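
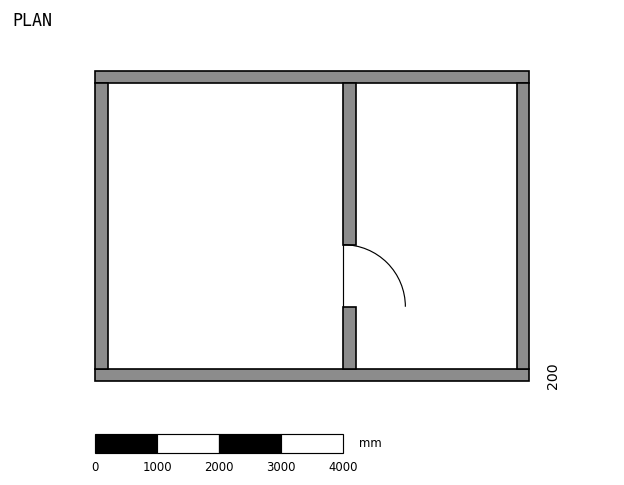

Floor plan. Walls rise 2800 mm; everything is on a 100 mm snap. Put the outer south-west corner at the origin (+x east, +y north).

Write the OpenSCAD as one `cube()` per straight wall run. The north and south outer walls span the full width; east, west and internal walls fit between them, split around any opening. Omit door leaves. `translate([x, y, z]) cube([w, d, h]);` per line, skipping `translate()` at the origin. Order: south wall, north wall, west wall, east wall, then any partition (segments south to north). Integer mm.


cube([7000, 200, 2800]);
translate([0, 4800, 0]) cube([7000, 200, 2800]);
translate([0, 200, 0]) cube([200, 4600, 2800]);
translate([6800, 200, 0]) cube([200, 4600, 2800]);
translate([4000, 200, 0]) cube([200, 1000, 2800]);
translate([4000, 2200, 0]) cube([200, 2600, 2800]);


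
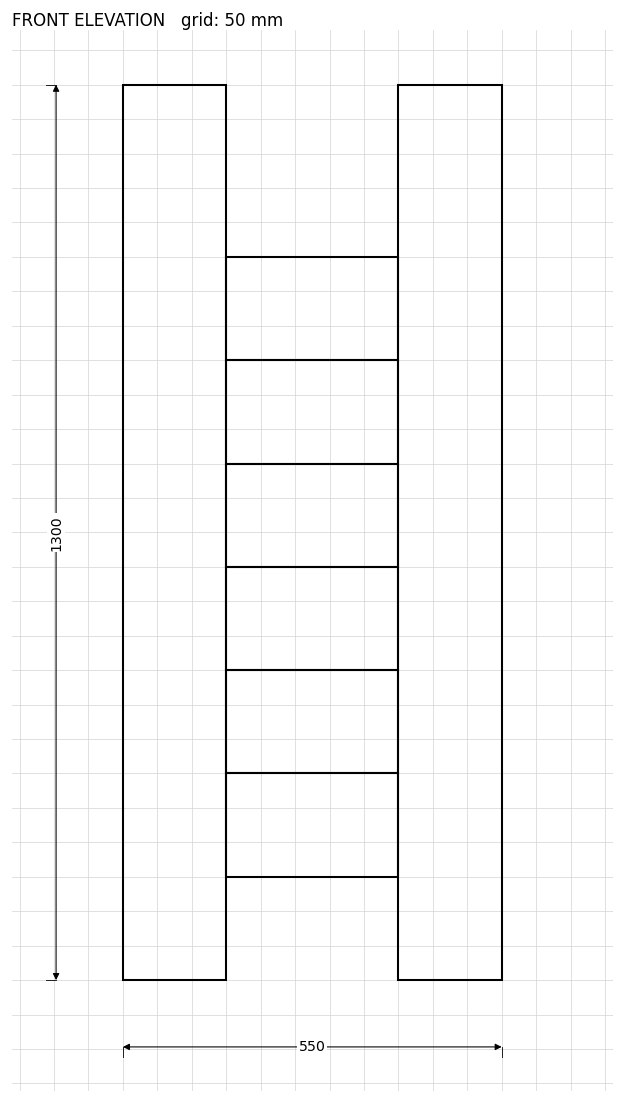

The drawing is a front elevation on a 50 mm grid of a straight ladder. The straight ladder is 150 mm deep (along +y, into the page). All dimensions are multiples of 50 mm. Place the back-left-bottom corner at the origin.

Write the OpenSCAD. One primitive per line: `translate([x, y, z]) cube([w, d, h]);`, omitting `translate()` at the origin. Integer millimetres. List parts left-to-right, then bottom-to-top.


cube([150, 150, 1300]);
translate([150, 0, 150]) cube([250, 150, 150]);
translate([150, 0, 300]) cube([250, 150, 150]);
translate([150, 0, 450]) cube([250, 150, 150]);
translate([150, 0, 600]) cube([250, 150, 150]);
translate([150, 0, 750]) cube([250, 150, 150]);
translate([150, 0, 900]) cube([250, 150, 150]);
translate([400, 0, 0]) cube([150, 150, 1300]);


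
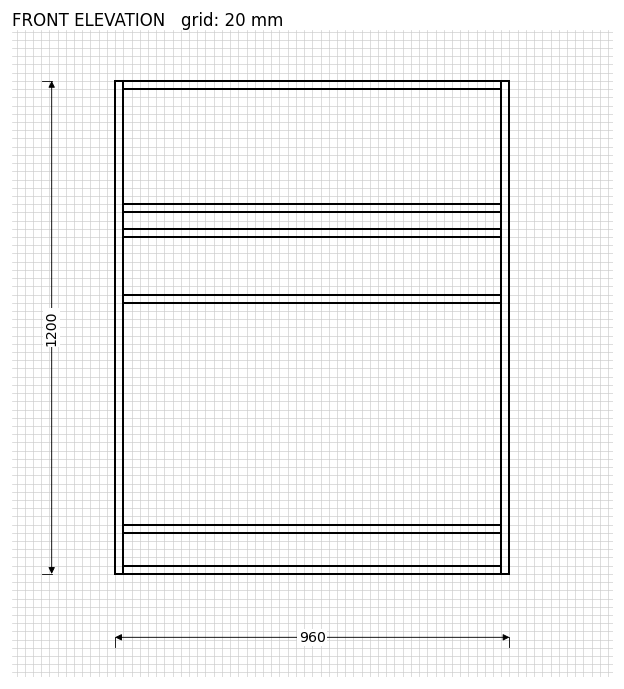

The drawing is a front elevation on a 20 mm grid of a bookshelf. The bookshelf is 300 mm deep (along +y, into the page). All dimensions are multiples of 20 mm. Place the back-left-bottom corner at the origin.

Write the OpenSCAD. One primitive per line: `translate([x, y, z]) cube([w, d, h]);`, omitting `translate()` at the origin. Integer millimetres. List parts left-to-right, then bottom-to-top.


cube([20, 300, 1200]);
translate([20, 0, 0]) cube([920, 300, 20]);
translate([20, 0, 100]) cube([920, 300, 20]);
translate([20, 0, 660]) cube([920, 300, 20]);
translate([20, 0, 820]) cube([920, 300, 20]);
translate([20, 0, 880]) cube([920, 300, 20]);
translate([20, 0, 1180]) cube([920, 300, 20]);
translate([940, 0, 0]) cube([20, 300, 1200]);


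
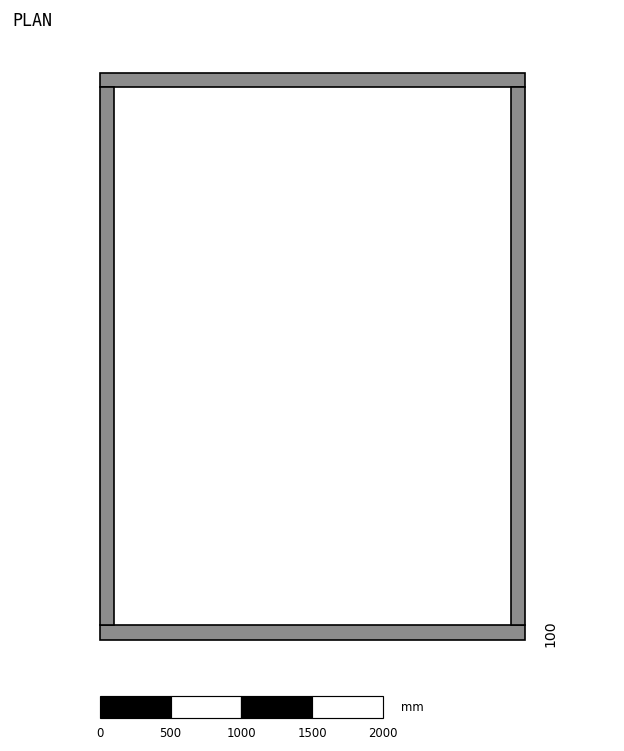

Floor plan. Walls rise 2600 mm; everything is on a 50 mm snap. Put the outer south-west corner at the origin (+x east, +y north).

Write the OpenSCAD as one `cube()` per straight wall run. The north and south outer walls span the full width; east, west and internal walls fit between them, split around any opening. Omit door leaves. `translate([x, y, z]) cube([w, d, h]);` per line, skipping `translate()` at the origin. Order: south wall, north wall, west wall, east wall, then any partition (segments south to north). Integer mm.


cube([3000, 100, 2600]);
translate([0, 3900, 0]) cube([3000, 100, 2600]);
translate([0, 100, 0]) cube([100, 3800, 2600]);
translate([2900, 100, 0]) cube([100, 3800, 2600]);


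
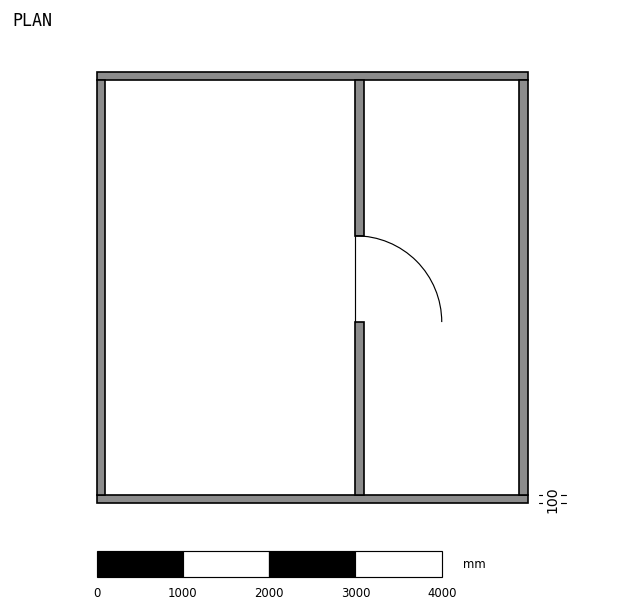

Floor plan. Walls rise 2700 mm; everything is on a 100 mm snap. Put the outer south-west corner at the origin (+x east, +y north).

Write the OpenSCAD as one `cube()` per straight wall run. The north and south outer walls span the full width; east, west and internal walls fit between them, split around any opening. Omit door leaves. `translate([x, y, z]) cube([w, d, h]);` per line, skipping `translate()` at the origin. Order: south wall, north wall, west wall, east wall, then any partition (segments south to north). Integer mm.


cube([5000, 100, 2700]);
translate([0, 4900, 0]) cube([5000, 100, 2700]);
translate([0, 100, 0]) cube([100, 4800, 2700]);
translate([4900, 100, 0]) cube([100, 4800, 2700]);
translate([3000, 100, 0]) cube([100, 2000, 2700]);
translate([3000, 3100, 0]) cube([100, 1800, 2700]);


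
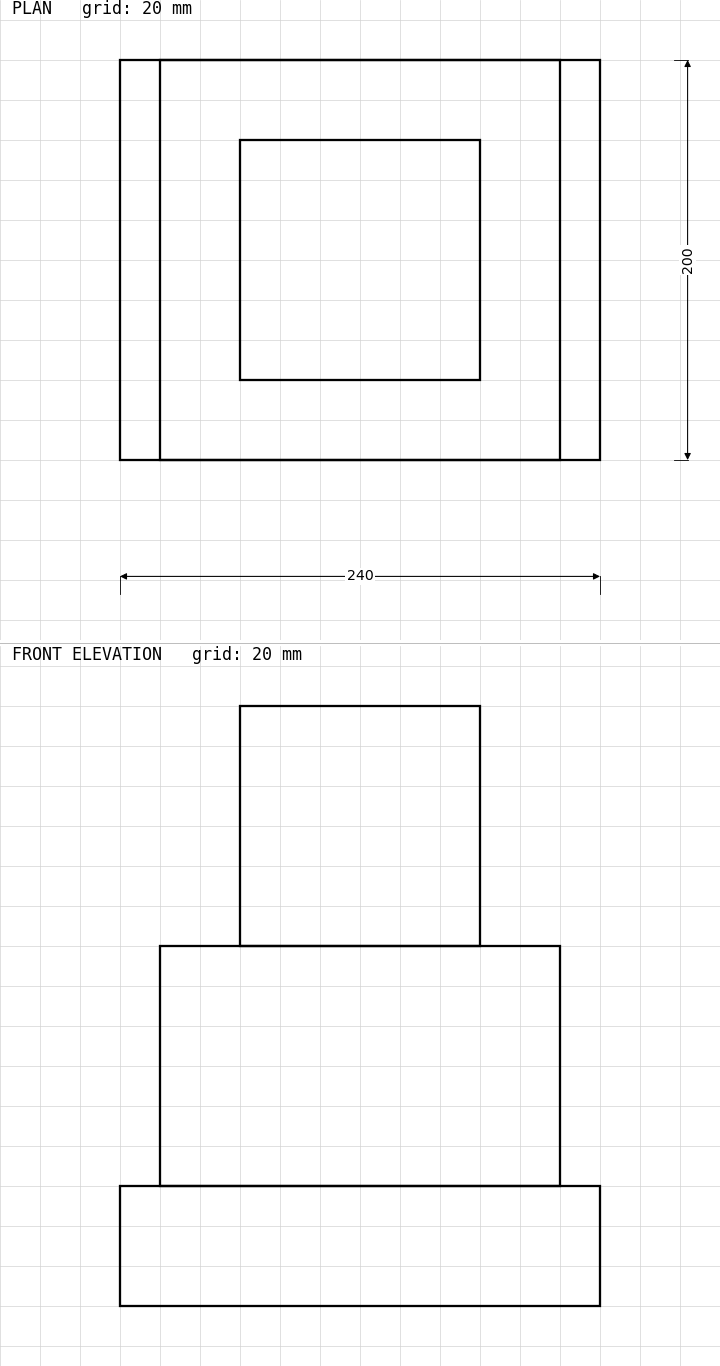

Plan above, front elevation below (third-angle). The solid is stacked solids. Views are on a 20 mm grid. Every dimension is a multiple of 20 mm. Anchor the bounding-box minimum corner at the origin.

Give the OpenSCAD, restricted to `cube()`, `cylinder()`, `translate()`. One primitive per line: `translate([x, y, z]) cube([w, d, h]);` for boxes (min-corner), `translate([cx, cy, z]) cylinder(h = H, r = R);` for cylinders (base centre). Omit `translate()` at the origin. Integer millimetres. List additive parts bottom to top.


cube([240, 200, 60]);
translate([20, 0, 60]) cube([200, 200, 120]);
translate([60, 40, 180]) cube([120, 120, 120]);


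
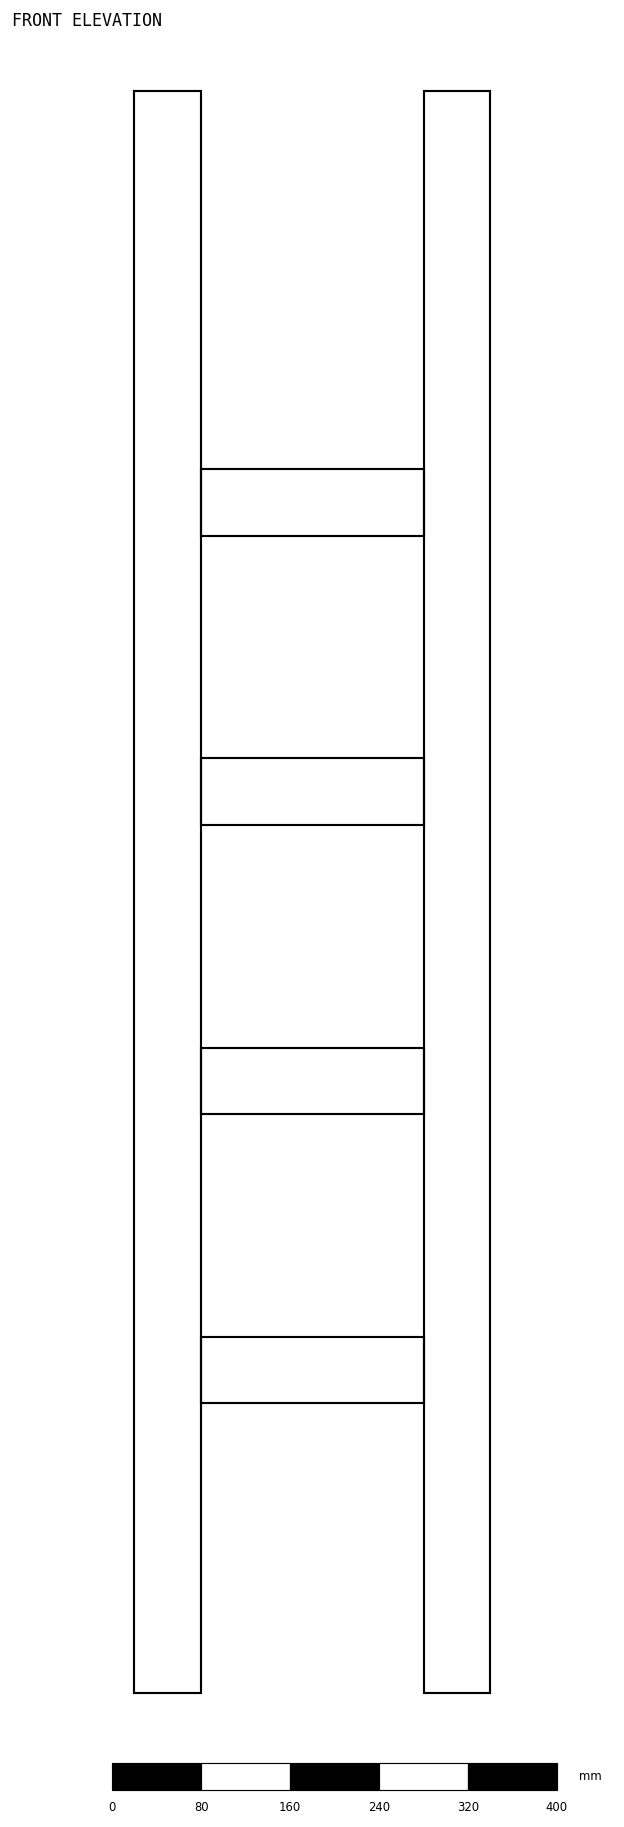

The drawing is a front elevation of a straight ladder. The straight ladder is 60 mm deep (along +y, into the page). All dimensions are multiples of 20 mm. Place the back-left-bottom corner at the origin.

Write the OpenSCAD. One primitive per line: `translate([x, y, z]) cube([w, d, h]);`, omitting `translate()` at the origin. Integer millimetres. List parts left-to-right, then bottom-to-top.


cube([60, 60, 1440]);
translate([60, 0, 260]) cube([200, 60, 60]);
translate([60, 0, 520]) cube([200, 60, 60]);
translate([60, 0, 780]) cube([200, 60, 60]);
translate([60, 0, 1040]) cube([200, 60, 60]);
translate([260, 0, 0]) cube([60, 60, 1440]);


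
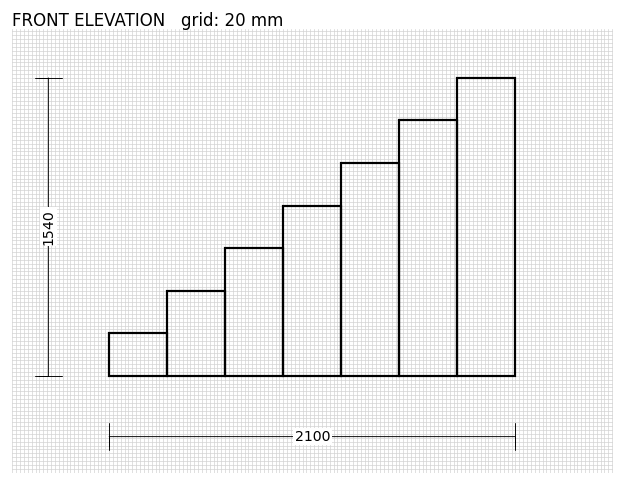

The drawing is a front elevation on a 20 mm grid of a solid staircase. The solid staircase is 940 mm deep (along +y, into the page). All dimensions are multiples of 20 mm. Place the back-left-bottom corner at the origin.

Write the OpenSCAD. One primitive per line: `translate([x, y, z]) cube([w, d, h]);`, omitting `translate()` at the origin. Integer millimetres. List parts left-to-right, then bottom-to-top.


cube([300, 940, 220]);
translate([300, 0, 0]) cube([300, 940, 440]);
translate([600, 0, 0]) cube([300, 940, 660]);
translate([900, 0, 0]) cube([300, 940, 880]);
translate([1200, 0, 0]) cube([300, 940, 1100]);
translate([1500, 0, 0]) cube([300, 940, 1320]);
translate([1800, 0, 0]) cube([300, 940, 1540]);


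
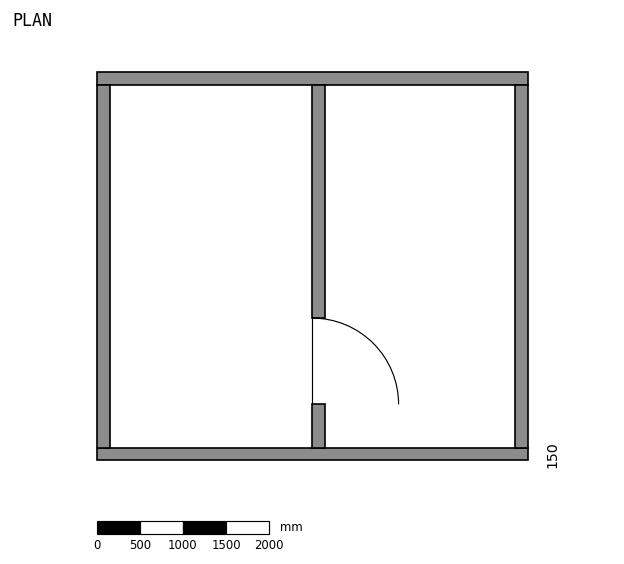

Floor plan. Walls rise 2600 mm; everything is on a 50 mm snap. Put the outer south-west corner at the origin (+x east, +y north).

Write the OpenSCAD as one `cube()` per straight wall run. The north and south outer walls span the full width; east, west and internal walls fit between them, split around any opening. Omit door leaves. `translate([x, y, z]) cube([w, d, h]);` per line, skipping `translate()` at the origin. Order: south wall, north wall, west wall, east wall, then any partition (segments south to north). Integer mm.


cube([5000, 150, 2600]);
translate([0, 4350, 0]) cube([5000, 150, 2600]);
translate([0, 150, 0]) cube([150, 4200, 2600]);
translate([4850, 150, 0]) cube([150, 4200, 2600]);
translate([2500, 150, 0]) cube([150, 500, 2600]);
translate([2500, 1650, 0]) cube([150, 2700, 2600]);


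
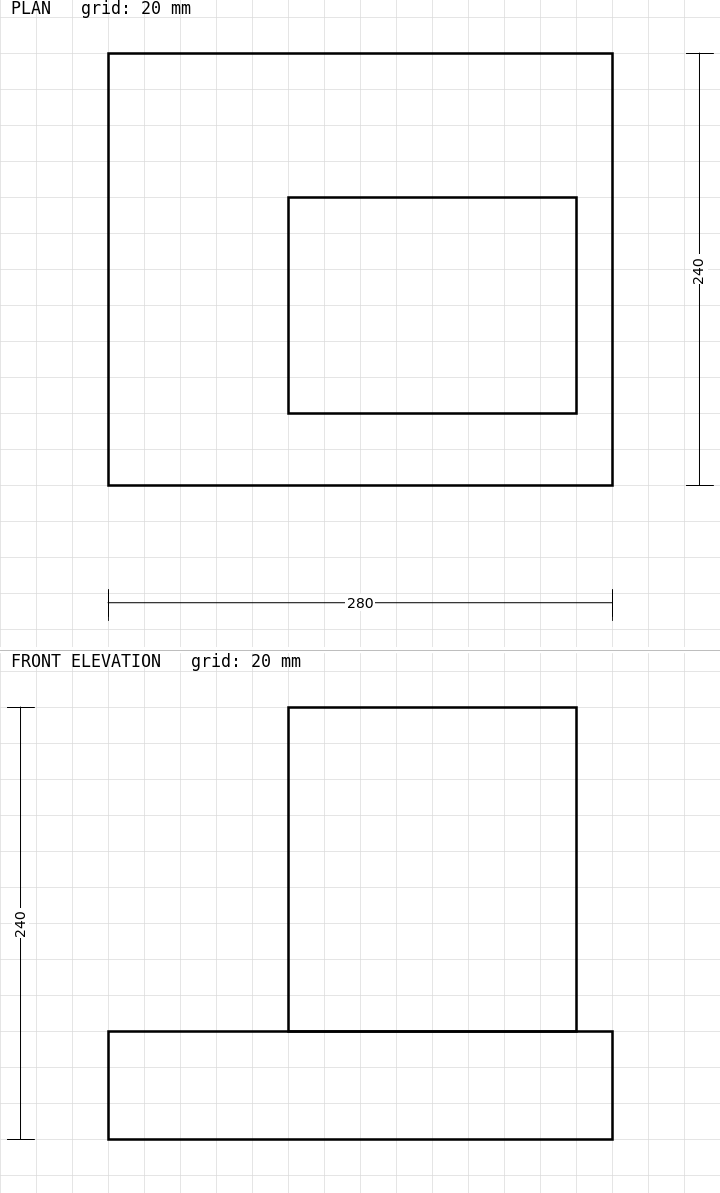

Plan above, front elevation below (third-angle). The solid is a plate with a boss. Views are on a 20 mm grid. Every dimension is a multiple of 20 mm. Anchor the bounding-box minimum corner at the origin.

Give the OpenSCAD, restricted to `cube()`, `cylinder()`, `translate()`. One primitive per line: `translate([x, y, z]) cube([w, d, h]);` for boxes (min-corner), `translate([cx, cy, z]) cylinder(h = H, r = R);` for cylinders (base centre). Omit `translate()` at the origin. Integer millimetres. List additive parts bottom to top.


cube([280, 240, 60]);
translate([100, 40, 60]) cube([160, 120, 180]);


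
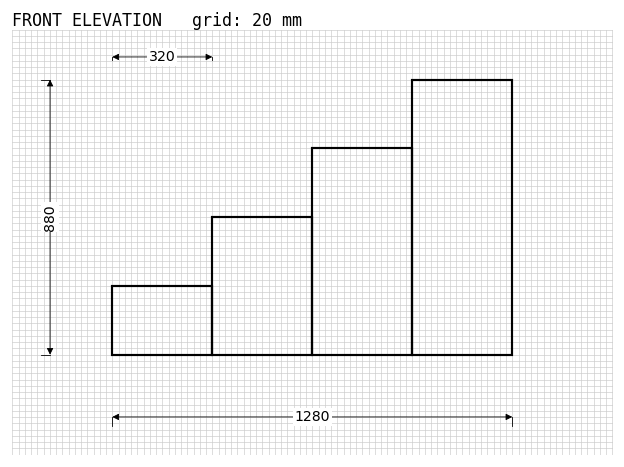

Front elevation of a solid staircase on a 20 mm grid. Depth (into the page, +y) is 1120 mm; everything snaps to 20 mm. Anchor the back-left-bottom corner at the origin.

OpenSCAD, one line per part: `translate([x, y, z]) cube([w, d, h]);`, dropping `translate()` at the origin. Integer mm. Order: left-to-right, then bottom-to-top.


cube([320, 1120, 220]);
translate([320, 0, 0]) cube([320, 1120, 440]);
translate([640, 0, 0]) cube([320, 1120, 660]);
translate([960, 0, 0]) cube([320, 1120, 880]);


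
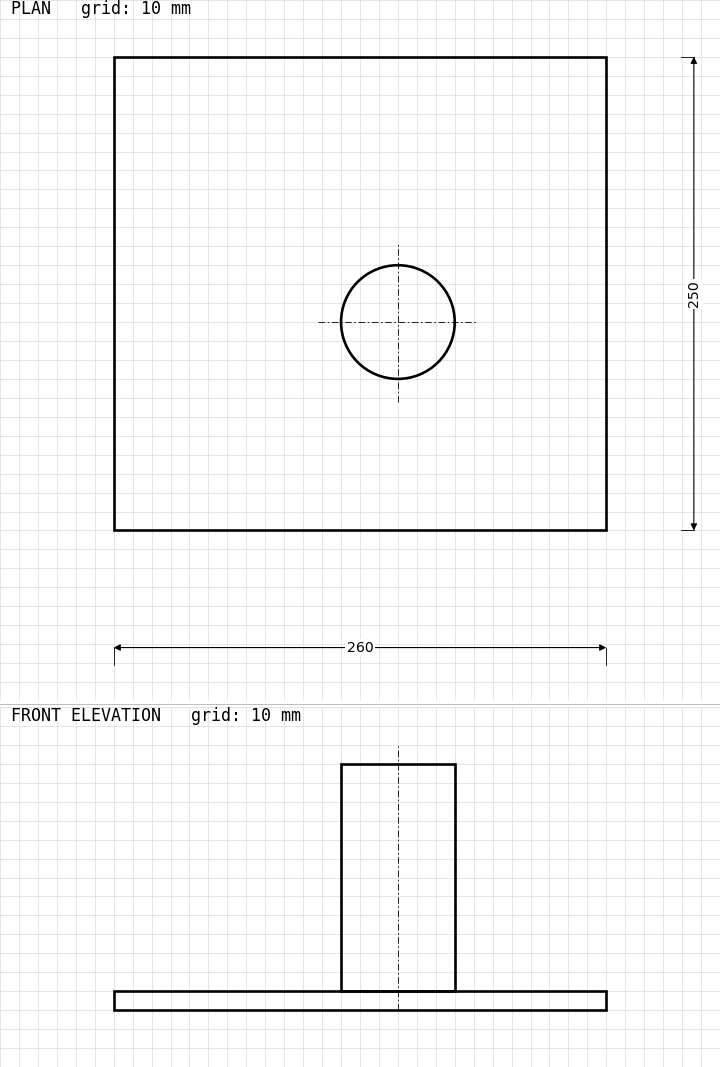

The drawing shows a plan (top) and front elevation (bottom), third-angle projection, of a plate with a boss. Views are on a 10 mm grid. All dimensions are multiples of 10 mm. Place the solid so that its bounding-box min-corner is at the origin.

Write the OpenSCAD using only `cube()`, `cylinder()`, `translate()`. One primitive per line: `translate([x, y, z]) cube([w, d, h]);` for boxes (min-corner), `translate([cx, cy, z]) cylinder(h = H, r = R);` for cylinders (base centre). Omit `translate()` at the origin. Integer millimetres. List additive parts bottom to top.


cube([260, 250, 10]);
translate([150, 110, 10]) cylinder(h = 120, r = 30);


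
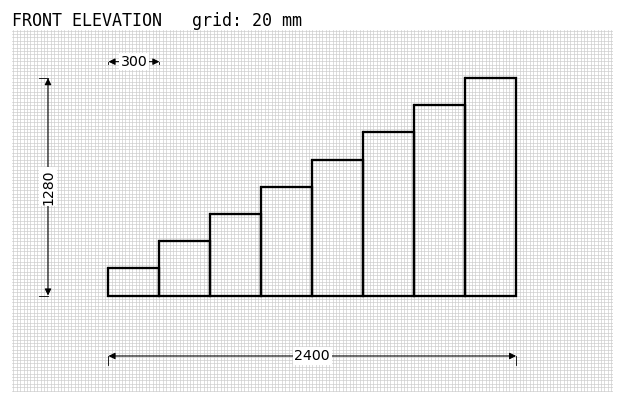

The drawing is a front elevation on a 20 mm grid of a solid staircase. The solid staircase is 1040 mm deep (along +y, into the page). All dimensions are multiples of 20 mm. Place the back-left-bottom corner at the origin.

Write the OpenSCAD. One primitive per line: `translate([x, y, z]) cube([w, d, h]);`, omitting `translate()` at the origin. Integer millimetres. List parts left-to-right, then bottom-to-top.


cube([300, 1040, 160]);
translate([300, 0, 0]) cube([300, 1040, 320]);
translate([600, 0, 0]) cube([300, 1040, 480]);
translate([900, 0, 0]) cube([300, 1040, 640]);
translate([1200, 0, 0]) cube([300, 1040, 800]);
translate([1500, 0, 0]) cube([300, 1040, 960]);
translate([1800, 0, 0]) cube([300, 1040, 1120]);
translate([2100, 0, 0]) cube([300, 1040, 1280]);


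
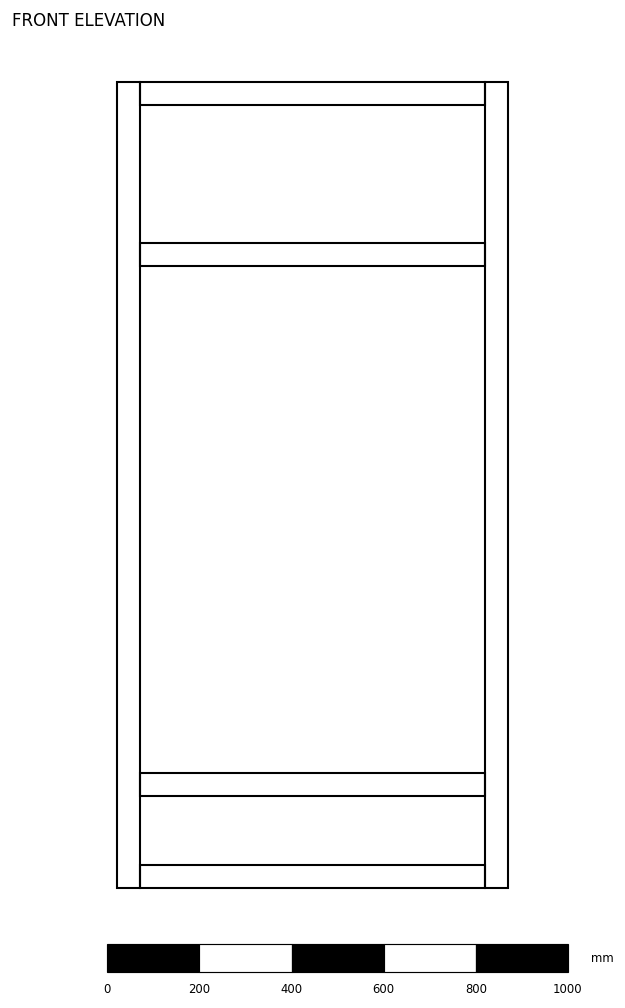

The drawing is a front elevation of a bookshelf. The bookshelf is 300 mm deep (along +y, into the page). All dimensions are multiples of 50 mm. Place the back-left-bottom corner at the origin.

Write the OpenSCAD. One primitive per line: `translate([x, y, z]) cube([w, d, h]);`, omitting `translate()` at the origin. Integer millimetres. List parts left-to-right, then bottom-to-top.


cube([50, 300, 1750]);
translate([50, 0, 0]) cube([750, 300, 50]);
translate([50, 0, 200]) cube([750, 300, 50]);
translate([50, 0, 1350]) cube([750, 300, 50]);
translate([50, 0, 1700]) cube([750, 300, 50]);
translate([800, 0, 0]) cube([50, 300, 1750]);


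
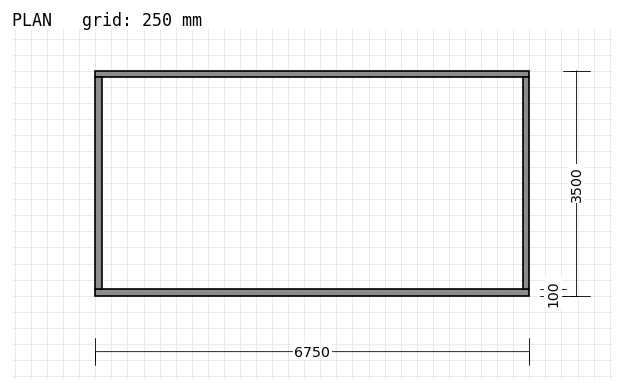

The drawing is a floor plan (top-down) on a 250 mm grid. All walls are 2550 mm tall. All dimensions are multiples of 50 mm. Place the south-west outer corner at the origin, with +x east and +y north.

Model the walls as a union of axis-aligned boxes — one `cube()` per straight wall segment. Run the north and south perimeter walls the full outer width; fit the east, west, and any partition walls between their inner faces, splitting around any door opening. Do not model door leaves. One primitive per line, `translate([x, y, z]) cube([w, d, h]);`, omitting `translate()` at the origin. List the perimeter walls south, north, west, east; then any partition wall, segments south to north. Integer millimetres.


cube([6750, 100, 2550]);
translate([0, 3400, 0]) cube([6750, 100, 2550]);
translate([0, 100, 0]) cube([100, 3300, 2550]);
translate([6650, 100, 0]) cube([100, 3300, 2550]);


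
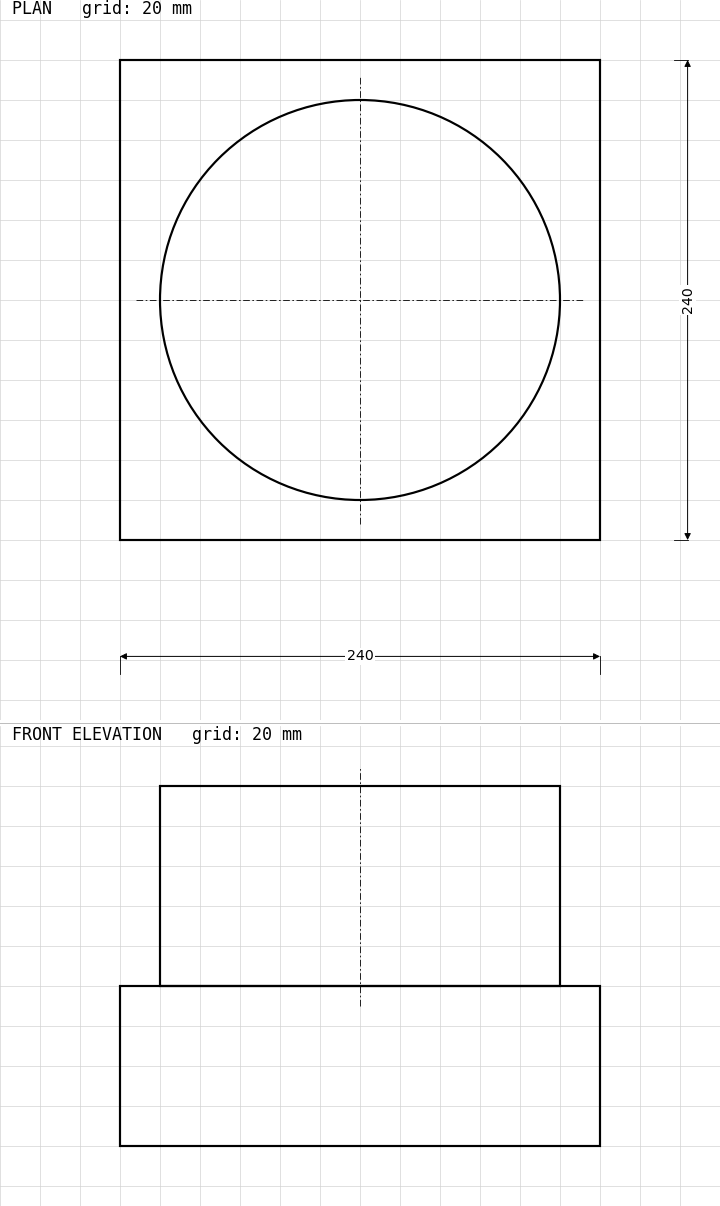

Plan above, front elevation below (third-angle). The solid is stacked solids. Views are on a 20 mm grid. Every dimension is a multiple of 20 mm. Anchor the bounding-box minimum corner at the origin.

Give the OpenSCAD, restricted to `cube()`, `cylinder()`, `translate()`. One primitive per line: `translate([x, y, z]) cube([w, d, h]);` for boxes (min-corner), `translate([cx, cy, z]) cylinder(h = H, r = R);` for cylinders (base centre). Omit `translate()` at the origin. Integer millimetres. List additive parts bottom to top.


cube([240, 240, 80]);
translate([120, 120, 80]) cylinder(h = 100, r = 100);


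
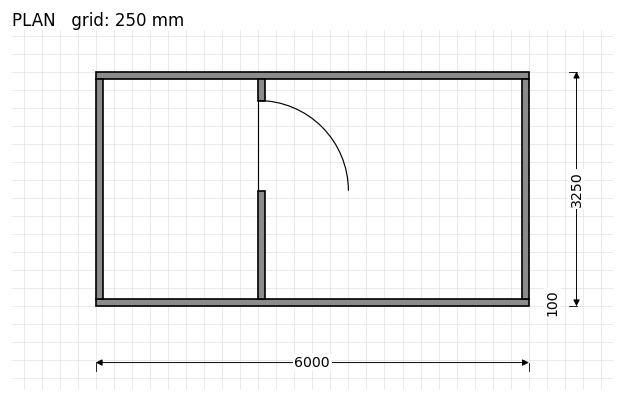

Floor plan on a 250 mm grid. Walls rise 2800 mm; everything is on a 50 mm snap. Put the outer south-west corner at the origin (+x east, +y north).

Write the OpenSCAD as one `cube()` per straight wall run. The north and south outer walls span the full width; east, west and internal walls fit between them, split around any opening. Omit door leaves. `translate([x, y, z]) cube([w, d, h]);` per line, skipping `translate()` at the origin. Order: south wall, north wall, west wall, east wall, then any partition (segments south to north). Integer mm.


cube([6000, 100, 2800]);
translate([0, 3150, 0]) cube([6000, 100, 2800]);
translate([0, 100, 0]) cube([100, 3050, 2800]);
translate([5900, 100, 0]) cube([100, 3050, 2800]);
translate([2250, 100, 0]) cube([100, 1500, 2800]);
translate([2250, 2850, 0]) cube([100, 300, 2800]);


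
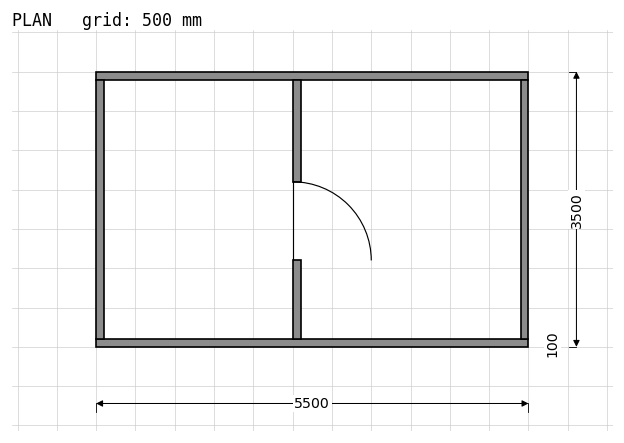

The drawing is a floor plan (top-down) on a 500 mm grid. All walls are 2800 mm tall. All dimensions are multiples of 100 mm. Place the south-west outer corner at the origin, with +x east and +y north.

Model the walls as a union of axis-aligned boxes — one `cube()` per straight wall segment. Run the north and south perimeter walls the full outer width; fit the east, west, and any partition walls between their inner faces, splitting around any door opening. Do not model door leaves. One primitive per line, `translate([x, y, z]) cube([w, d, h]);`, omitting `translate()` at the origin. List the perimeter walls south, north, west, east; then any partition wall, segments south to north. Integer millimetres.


cube([5500, 100, 2800]);
translate([0, 3400, 0]) cube([5500, 100, 2800]);
translate([0, 100, 0]) cube([100, 3300, 2800]);
translate([5400, 100, 0]) cube([100, 3300, 2800]);
translate([2500, 100, 0]) cube([100, 1000, 2800]);
translate([2500, 2100, 0]) cube([100, 1300, 2800]);


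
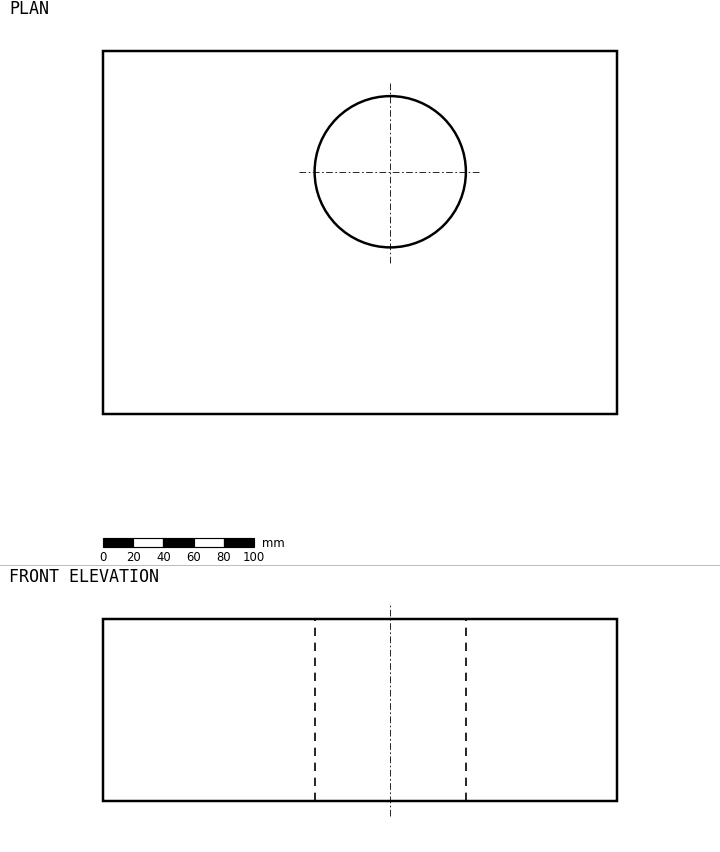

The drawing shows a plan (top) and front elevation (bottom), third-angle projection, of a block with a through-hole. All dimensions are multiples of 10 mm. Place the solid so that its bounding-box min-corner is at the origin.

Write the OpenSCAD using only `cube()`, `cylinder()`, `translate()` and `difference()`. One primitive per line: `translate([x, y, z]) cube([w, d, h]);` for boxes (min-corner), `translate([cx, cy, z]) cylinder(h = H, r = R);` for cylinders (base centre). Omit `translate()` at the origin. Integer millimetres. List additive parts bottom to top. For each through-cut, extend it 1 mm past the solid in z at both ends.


difference() {
  cube([340, 240, 120]);
  translate([190, 160, -1]) cylinder(h = 122, r = 50);
}


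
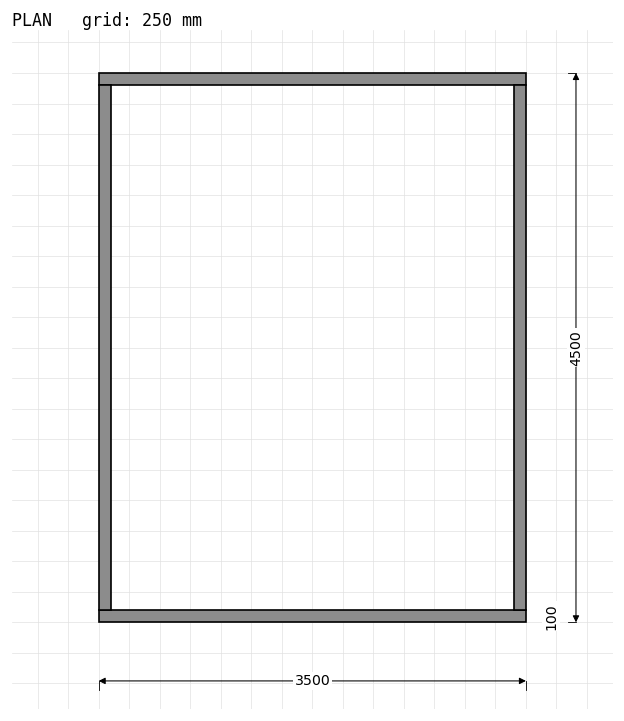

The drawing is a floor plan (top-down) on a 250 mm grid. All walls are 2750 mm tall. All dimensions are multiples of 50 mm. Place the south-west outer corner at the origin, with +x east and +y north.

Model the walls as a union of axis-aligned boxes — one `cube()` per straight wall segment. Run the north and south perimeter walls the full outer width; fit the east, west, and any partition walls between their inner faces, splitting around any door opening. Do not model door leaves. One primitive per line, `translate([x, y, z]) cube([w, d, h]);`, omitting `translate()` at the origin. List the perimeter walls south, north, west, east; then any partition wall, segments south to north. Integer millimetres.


cube([3500, 100, 2750]);
translate([0, 4400, 0]) cube([3500, 100, 2750]);
translate([0, 100, 0]) cube([100, 4300, 2750]);
translate([3400, 100, 0]) cube([100, 4300, 2750]);


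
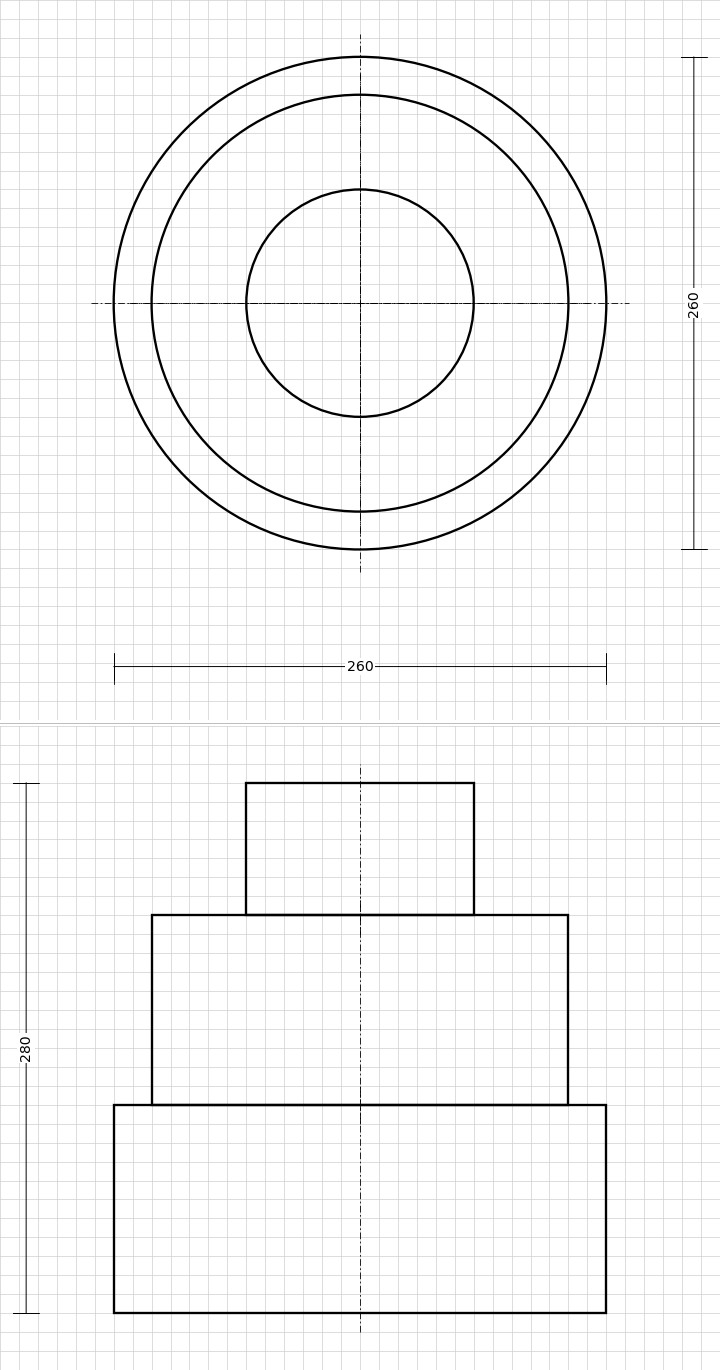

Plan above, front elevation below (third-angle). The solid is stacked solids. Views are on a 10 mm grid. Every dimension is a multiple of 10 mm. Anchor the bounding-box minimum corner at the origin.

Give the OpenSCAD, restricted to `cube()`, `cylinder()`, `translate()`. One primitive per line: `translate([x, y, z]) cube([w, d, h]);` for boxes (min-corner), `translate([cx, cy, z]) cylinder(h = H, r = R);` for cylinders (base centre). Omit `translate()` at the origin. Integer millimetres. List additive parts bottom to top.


translate([130, 130, 0]) cylinder(h = 110, r = 130);
translate([130, 130, 110]) cylinder(h = 100, r = 110);
translate([130, 130, 210]) cylinder(h = 70, r = 60);


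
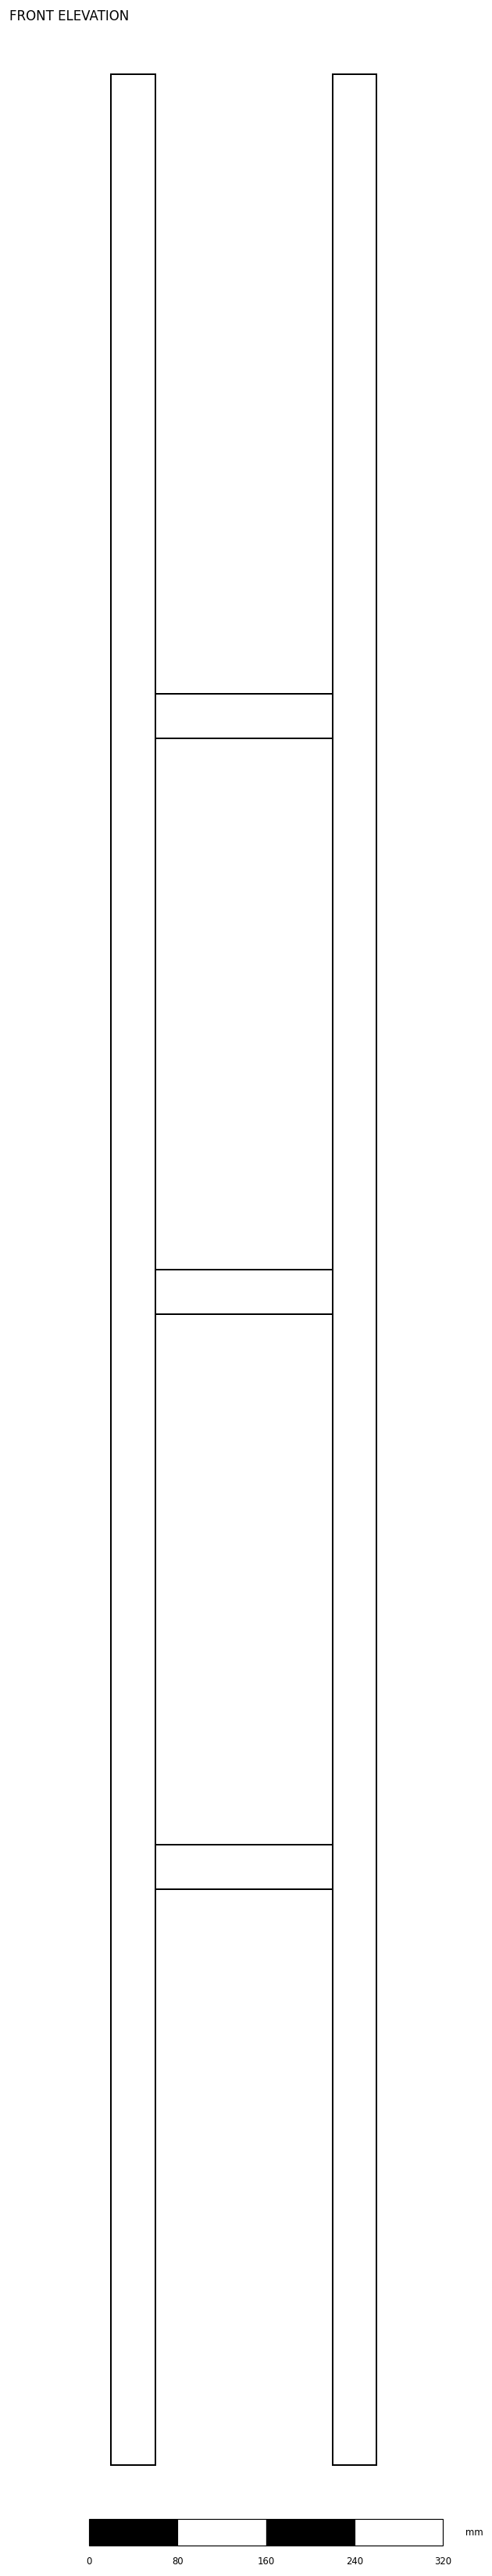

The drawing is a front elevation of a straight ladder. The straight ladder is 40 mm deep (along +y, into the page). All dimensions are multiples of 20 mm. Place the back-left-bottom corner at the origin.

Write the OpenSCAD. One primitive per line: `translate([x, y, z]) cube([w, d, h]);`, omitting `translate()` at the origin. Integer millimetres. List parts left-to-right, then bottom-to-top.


cube([40, 40, 2160]);
translate([40, 0, 520]) cube([160, 40, 40]);
translate([40, 0, 1040]) cube([160, 40, 40]);
translate([40, 0, 1560]) cube([160, 40, 40]);
translate([200, 0, 0]) cube([40, 40, 2160]);


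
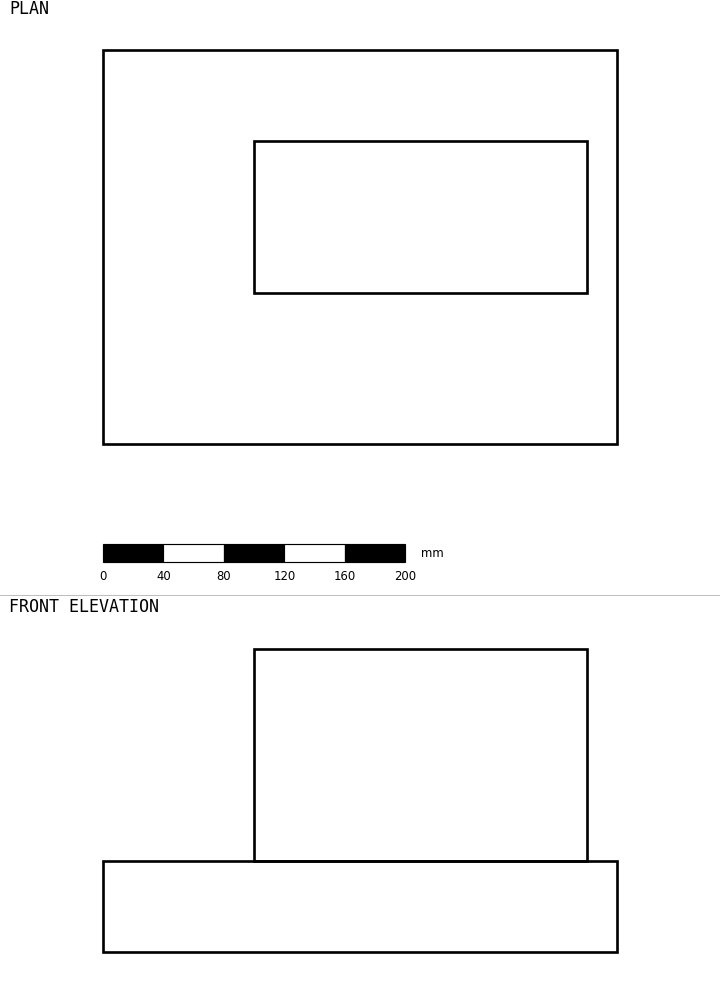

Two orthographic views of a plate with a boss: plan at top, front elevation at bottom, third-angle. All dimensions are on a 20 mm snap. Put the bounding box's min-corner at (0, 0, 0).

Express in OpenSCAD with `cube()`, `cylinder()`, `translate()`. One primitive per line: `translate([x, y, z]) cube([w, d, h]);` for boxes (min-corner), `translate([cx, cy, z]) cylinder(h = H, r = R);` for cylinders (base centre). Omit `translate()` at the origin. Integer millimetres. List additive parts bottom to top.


cube([340, 260, 60]);
translate([100, 100, 60]) cube([220, 100, 140]);


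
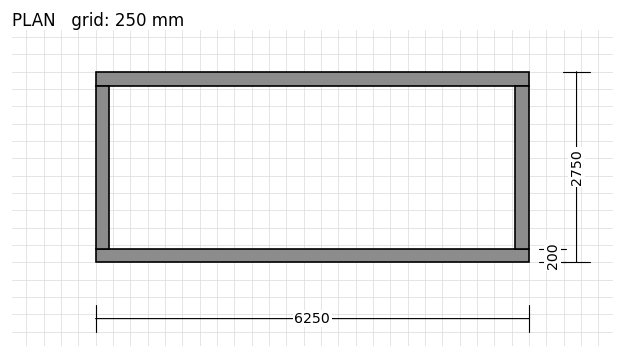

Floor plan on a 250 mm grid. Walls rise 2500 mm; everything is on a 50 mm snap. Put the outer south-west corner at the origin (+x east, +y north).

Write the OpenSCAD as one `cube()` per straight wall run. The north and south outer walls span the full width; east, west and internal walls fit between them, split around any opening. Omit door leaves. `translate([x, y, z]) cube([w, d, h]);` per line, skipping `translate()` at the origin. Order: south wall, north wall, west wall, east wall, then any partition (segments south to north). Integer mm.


cube([6250, 200, 2500]);
translate([0, 2550, 0]) cube([6250, 200, 2500]);
translate([0, 200, 0]) cube([200, 2350, 2500]);
translate([6050, 200, 0]) cube([200, 2350, 2500]);


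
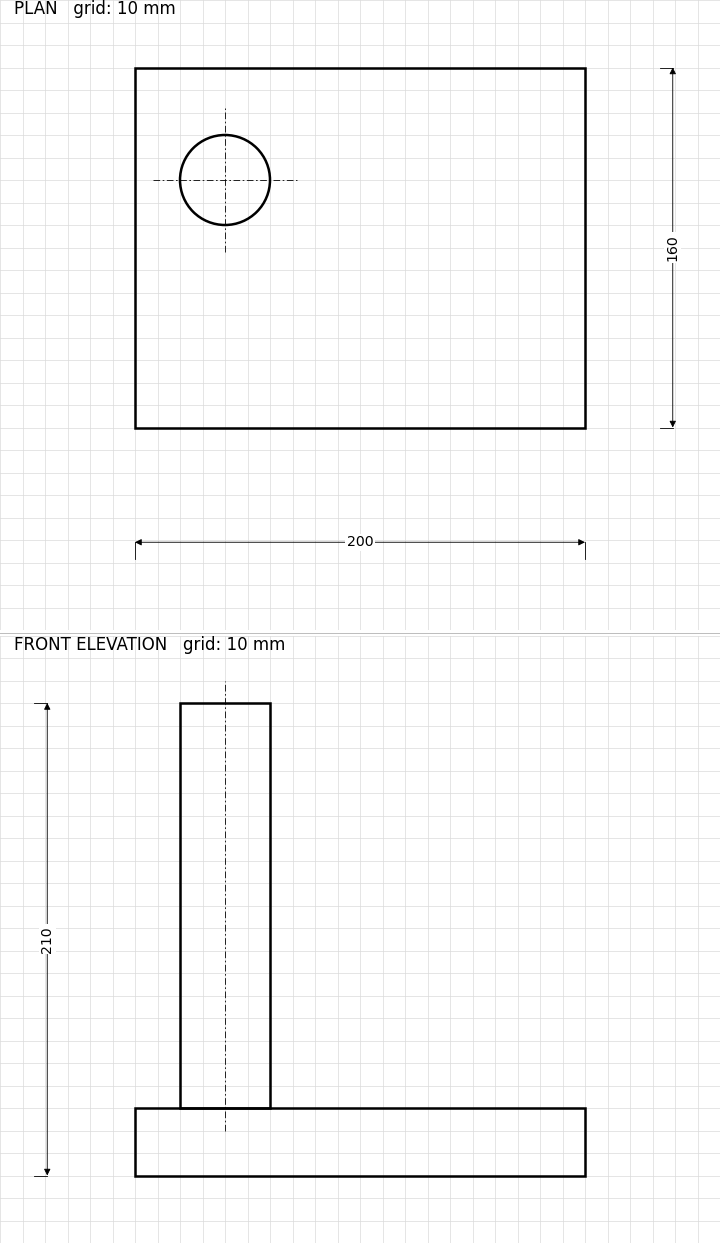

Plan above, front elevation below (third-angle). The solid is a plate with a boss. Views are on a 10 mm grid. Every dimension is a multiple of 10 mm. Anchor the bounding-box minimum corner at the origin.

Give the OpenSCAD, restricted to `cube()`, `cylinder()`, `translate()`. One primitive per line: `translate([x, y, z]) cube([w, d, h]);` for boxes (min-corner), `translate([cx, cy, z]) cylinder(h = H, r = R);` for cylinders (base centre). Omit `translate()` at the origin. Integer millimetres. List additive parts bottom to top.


cube([200, 160, 30]);
translate([40, 110, 30]) cylinder(h = 180, r = 20);


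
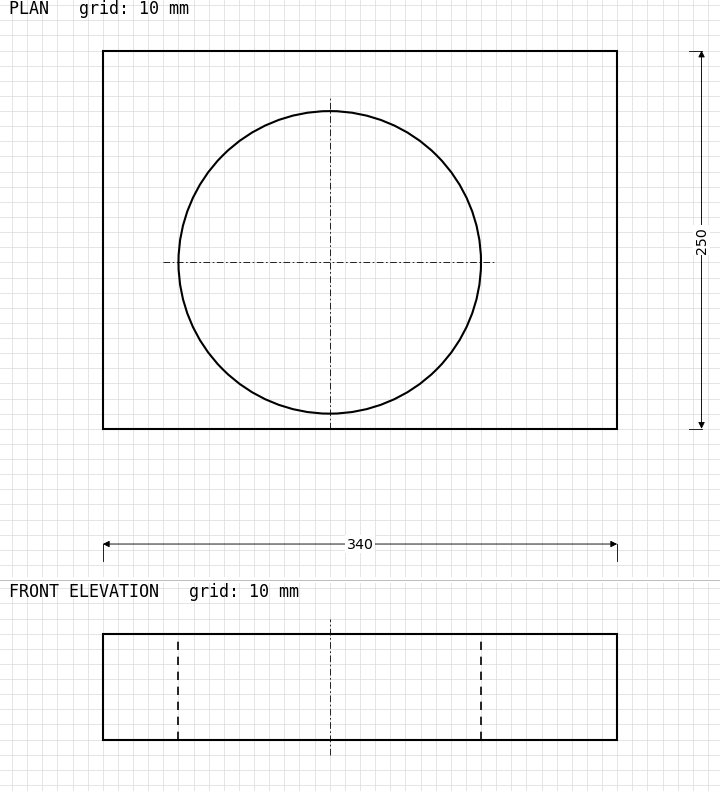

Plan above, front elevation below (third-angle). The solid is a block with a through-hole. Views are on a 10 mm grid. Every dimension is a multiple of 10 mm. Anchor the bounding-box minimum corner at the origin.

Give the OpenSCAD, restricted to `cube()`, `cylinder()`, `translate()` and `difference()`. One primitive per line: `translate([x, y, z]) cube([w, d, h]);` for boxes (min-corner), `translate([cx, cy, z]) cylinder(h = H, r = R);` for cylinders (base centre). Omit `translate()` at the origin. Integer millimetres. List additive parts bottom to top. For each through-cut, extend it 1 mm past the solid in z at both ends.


difference() {
  cube([340, 250, 70]);
  translate([150, 110, -1]) cylinder(h = 72, r = 100);
}


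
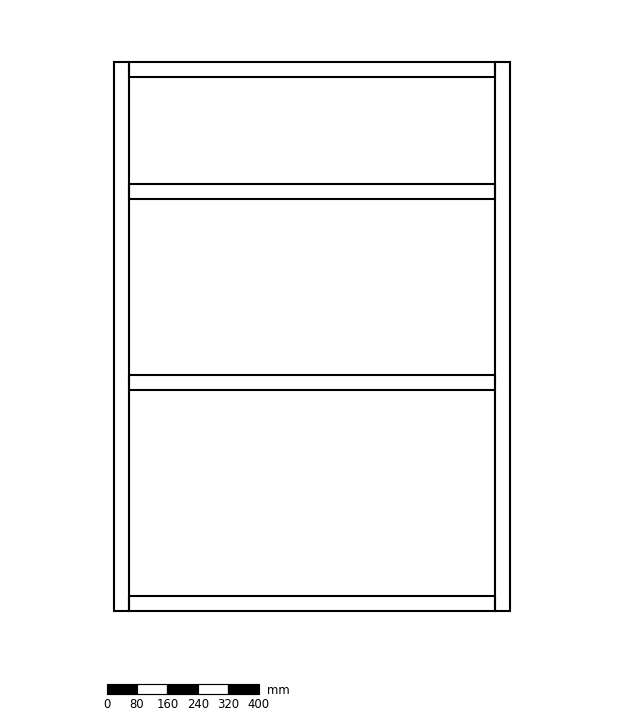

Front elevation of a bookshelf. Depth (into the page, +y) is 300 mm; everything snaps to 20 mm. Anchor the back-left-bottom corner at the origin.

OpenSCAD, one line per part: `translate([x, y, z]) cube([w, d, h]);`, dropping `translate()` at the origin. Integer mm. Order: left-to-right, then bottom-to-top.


cube([40, 300, 1440]);
translate([40, 0, 0]) cube([960, 300, 40]);
translate([40, 0, 580]) cube([960, 300, 40]);
translate([40, 0, 1080]) cube([960, 300, 40]);
translate([40, 0, 1400]) cube([960, 300, 40]);
translate([1000, 0, 0]) cube([40, 300, 1440]);


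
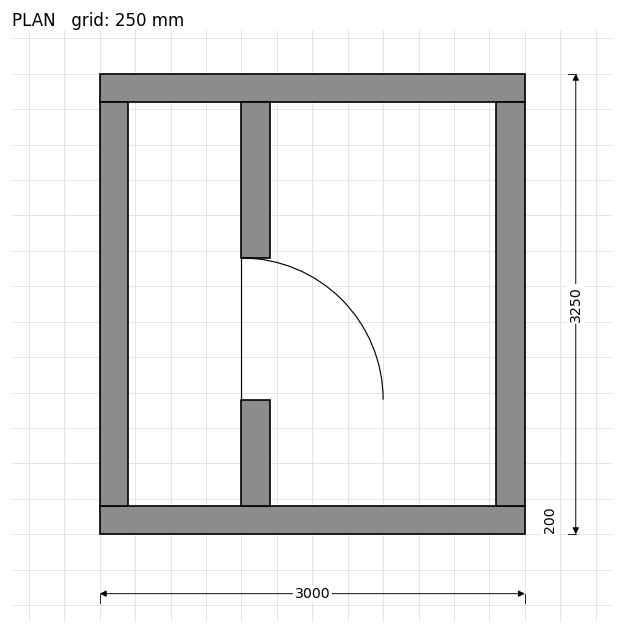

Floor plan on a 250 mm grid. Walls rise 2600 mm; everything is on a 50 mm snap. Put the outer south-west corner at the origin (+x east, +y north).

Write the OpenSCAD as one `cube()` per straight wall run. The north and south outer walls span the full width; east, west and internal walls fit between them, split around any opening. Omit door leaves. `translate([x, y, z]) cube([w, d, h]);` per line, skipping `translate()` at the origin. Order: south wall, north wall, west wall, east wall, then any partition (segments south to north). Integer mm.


cube([3000, 200, 2600]);
translate([0, 3050, 0]) cube([3000, 200, 2600]);
translate([0, 200, 0]) cube([200, 2850, 2600]);
translate([2800, 200, 0]) cube([200, 2850, 2600]);
translate([1000, 200, 0]) cube([200, 750, 2600]);
translate([1000, 1950, 0]) cube([200, 1100, 2600]);


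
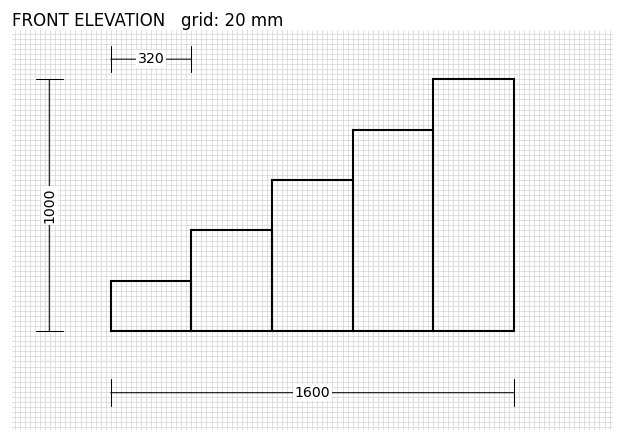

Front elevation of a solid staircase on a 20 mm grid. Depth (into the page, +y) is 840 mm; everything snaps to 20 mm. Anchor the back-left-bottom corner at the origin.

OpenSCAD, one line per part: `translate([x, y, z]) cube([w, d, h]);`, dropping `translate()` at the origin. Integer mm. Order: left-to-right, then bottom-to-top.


cube([320, 840, 200]);
translate([320, 0, 0]) cube([320, 840, 400]);
translate([640, 0, 0]) cube([320, 840, 600]);
translate([960, 0, 0]) cube([320, 840, 800]);
translate([1280, 0, 0]) cube([320, 840, 1000]);


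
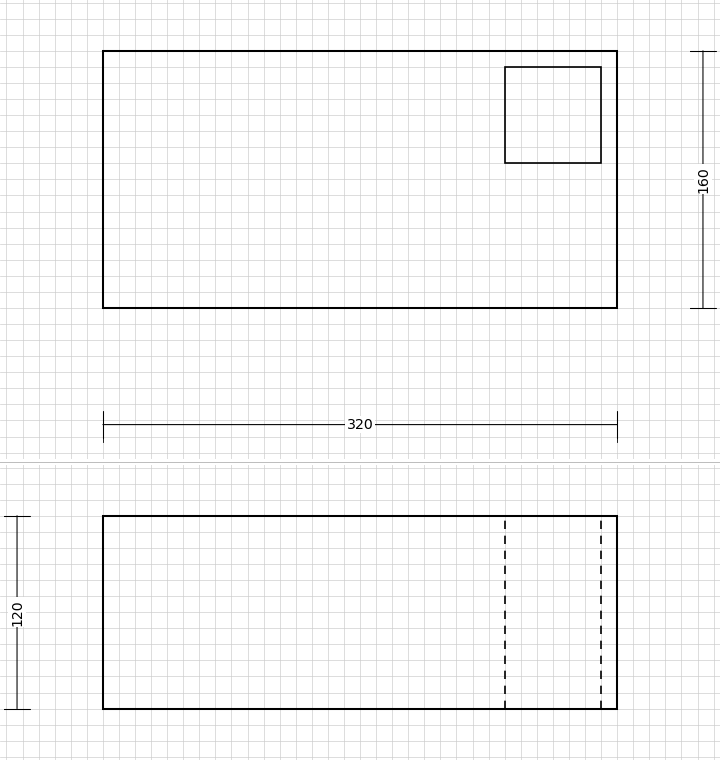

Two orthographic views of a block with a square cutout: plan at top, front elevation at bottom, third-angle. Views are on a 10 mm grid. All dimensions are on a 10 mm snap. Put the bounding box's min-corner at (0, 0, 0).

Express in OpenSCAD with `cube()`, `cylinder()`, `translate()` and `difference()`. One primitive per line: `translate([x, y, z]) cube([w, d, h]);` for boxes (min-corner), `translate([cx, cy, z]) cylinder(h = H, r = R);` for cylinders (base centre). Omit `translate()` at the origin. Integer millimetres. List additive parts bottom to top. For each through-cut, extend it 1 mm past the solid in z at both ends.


difference() {
  cube([320, 160, 120]);
  translate([250, 90, -1]) cube([60, 60, 122]);
}


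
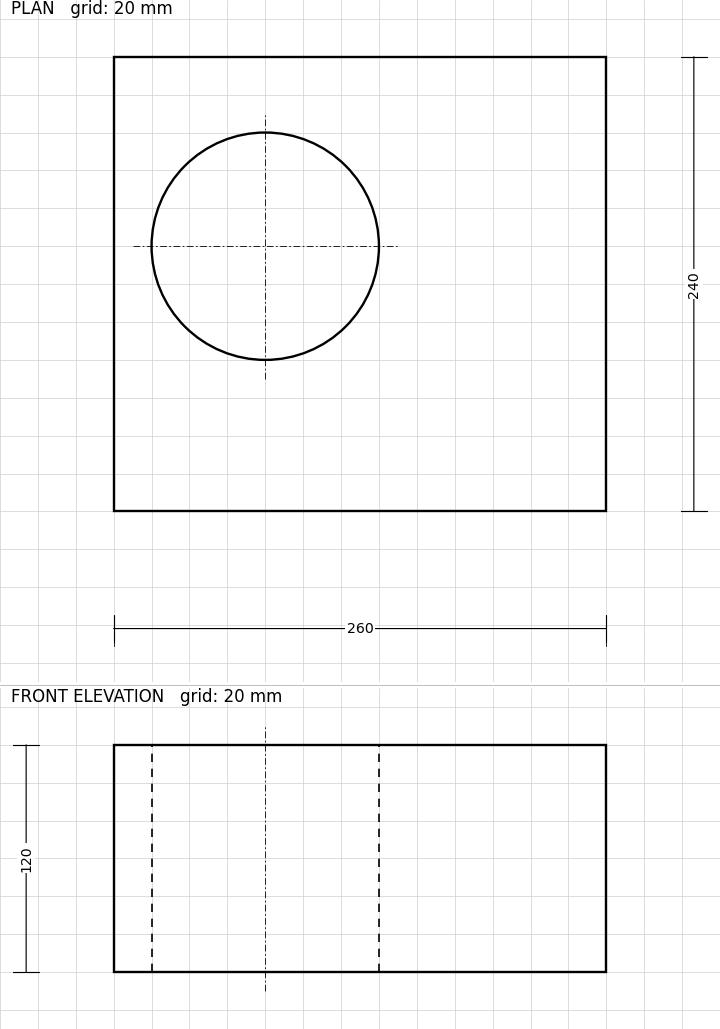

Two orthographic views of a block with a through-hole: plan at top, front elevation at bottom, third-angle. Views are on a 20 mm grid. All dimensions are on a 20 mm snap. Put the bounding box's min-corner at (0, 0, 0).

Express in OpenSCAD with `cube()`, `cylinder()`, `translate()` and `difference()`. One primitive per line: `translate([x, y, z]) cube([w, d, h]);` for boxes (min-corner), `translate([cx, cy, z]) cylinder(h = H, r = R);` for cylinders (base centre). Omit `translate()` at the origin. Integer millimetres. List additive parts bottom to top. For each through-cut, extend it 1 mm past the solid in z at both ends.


difference() {
  cube([260, 240, 120]);
  translate([80, 140, -1]) cylinder(h = 122, r = 60);
}


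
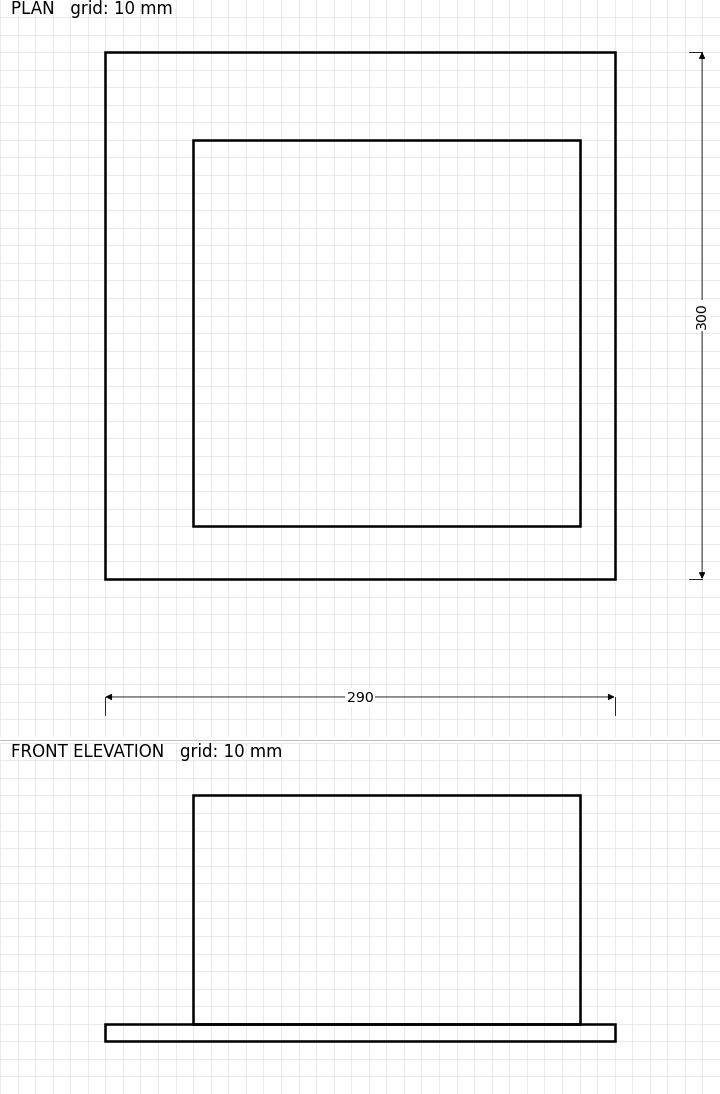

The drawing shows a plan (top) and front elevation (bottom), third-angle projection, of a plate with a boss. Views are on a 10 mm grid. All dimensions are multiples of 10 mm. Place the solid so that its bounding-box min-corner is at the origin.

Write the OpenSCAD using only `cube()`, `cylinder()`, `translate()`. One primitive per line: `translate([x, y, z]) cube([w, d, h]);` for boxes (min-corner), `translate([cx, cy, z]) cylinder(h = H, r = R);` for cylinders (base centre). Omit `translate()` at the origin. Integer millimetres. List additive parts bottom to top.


cube([290, 300, 10]);
translate([50, 30, 10]) cube([220, 220, 130]);


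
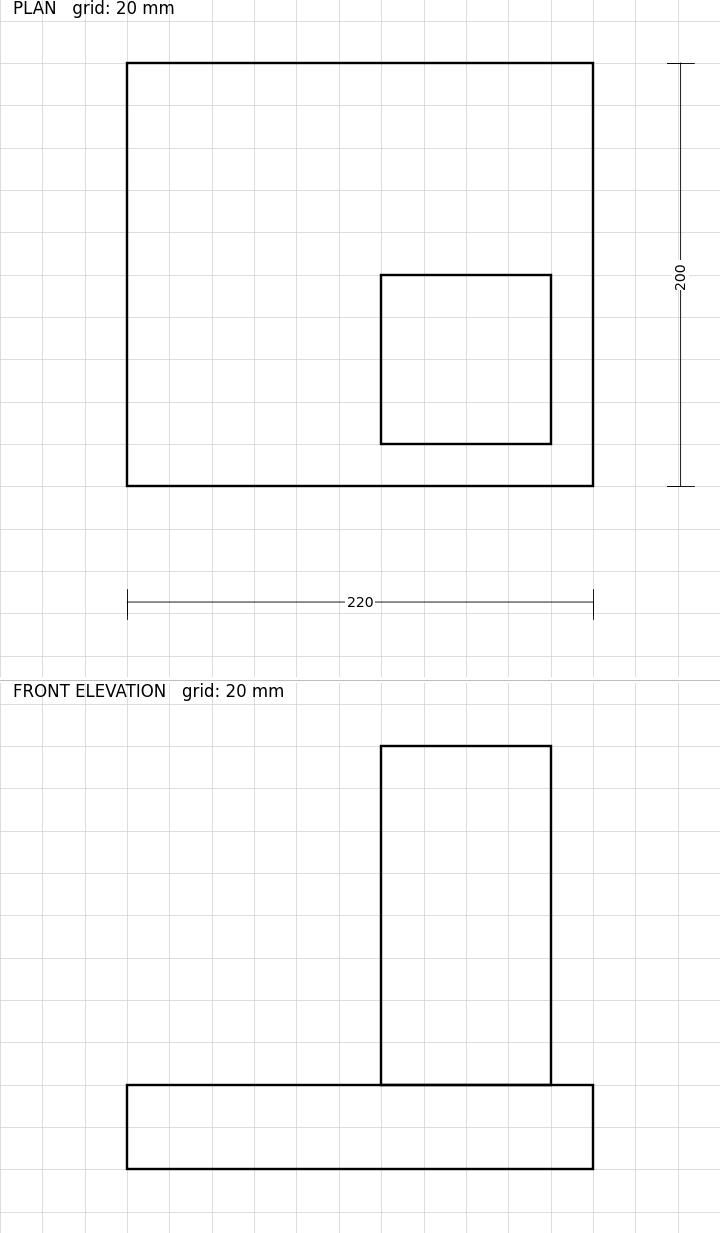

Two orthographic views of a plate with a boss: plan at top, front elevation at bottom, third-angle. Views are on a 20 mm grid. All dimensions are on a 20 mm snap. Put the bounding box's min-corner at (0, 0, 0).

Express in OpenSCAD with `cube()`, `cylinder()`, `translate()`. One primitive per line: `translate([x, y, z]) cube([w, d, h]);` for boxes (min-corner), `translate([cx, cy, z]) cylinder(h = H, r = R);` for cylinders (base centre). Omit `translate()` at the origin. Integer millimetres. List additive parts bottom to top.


cube([220, 200, 40]);
translate([120, 20, 40]) cube([80, 80, 160]);


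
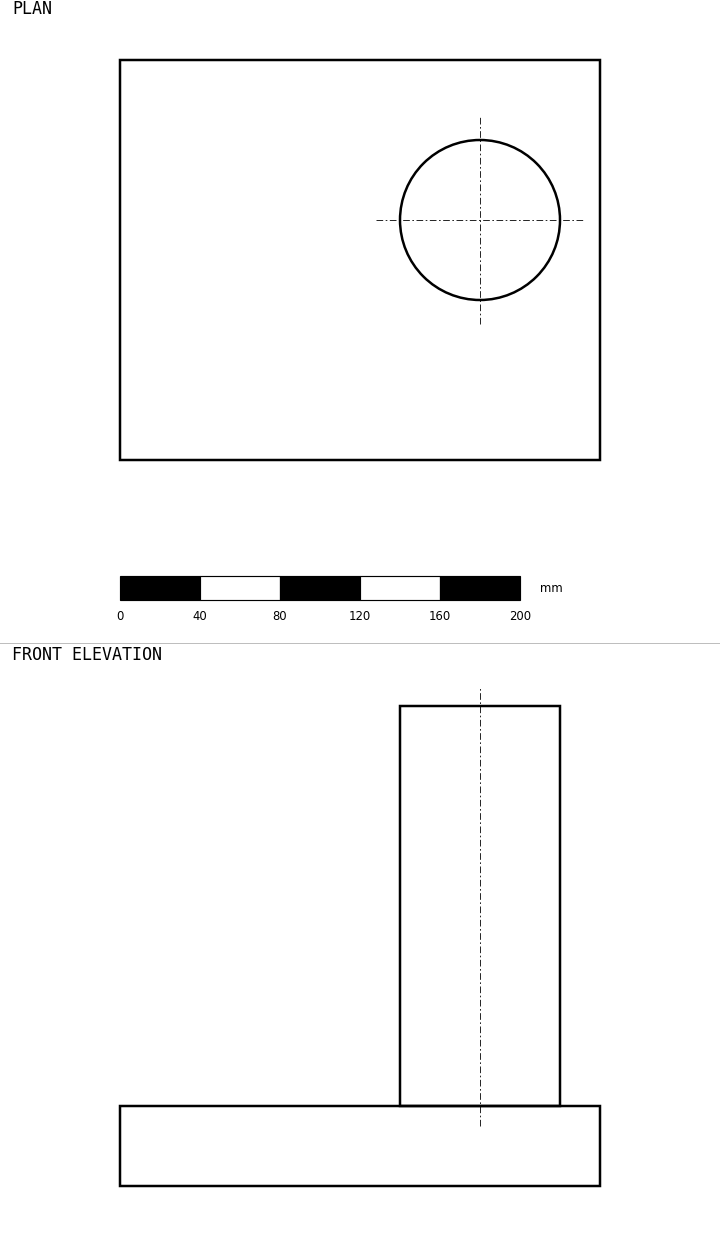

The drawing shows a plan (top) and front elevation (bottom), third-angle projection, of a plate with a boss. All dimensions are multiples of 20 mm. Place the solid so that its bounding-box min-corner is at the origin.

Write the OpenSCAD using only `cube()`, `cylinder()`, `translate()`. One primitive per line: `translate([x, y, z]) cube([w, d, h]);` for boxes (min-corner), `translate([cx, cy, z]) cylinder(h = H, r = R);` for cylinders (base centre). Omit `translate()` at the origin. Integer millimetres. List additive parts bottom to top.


cube([240, 200, 40]);
translate([180, 120, 40]) cylinder(h = 200, r = 40);


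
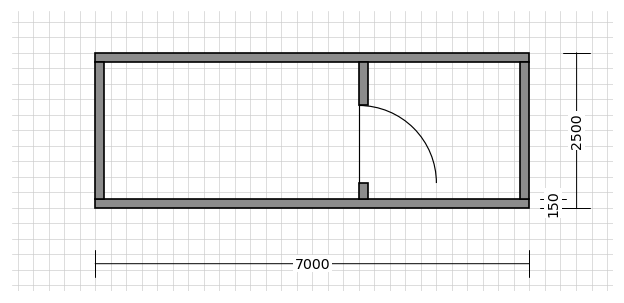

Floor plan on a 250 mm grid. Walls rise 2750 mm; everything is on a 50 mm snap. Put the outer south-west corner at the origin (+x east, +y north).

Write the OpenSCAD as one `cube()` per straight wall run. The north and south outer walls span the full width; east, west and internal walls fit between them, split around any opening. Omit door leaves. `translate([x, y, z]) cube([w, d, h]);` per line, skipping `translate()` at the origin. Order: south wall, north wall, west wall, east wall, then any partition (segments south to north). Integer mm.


cube([7000, 150, 2750]);
translate([0, 2350, 0]) cube([7000, 150, 2750]);
translate([0, 150, 0]) cube([150, 2200, 2750]);
translate([6850, 150, 0]) cube([150, 2200, 2750]);
translate([4250, 150, 0]) cube([150, 250, 2750]);
translate([4250, 1650, 0]) cube([150, 700, 2750]);


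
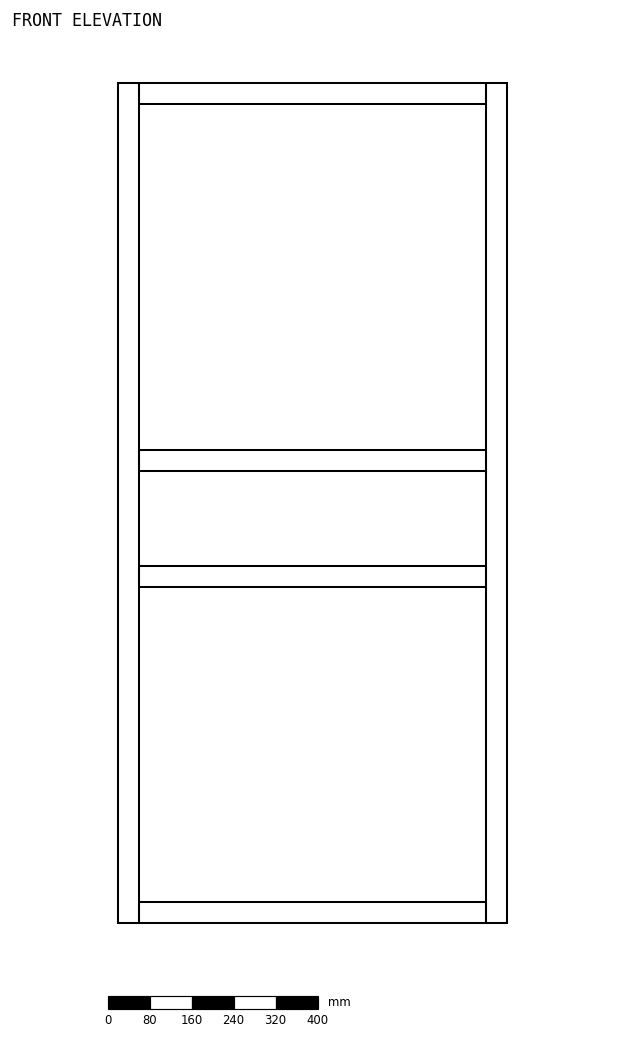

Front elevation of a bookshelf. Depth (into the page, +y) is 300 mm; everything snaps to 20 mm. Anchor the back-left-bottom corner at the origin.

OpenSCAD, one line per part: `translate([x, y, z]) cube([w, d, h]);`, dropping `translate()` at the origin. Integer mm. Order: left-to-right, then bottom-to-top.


cube([40, 300, 1600]);
translate([40, 0, 0]) cube([660, 300, 40]);
translate([40, 0, 640]) cube([660, 300, 40]);
translate([40, 0, 860]) cube([660, 300, 40]);
translate([40, 0, 1560]) cube([660, 300, 40]);
translate([700, 0, 0]) cube([40, 300, 1600]);


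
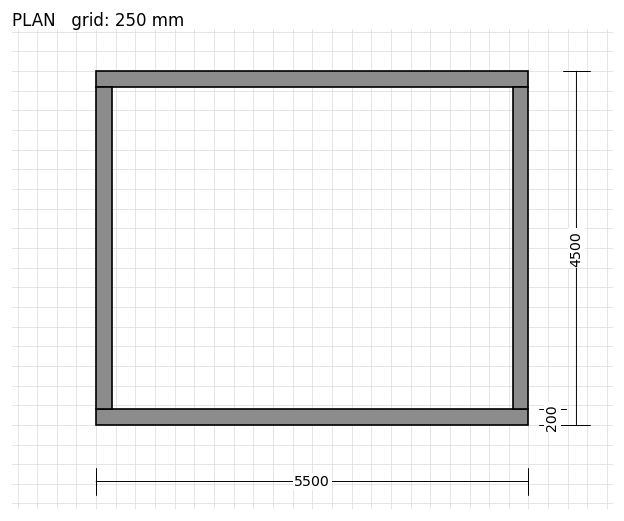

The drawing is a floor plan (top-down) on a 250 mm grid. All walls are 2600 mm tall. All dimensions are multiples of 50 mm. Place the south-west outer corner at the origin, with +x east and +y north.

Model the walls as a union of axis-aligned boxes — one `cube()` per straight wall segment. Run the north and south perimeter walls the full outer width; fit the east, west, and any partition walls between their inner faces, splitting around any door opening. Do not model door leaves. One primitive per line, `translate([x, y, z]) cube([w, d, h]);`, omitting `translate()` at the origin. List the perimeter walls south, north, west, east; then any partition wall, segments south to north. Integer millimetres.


cube([5500, 200, 2600]);
translate([0, 4300, 0]) cube([5500, 200, 2600]);
translate([0, 200, 0]) cube([200, 4100, 2600]);
translate([5300, 200, 0]) cube([200, 4100, 2600]);
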